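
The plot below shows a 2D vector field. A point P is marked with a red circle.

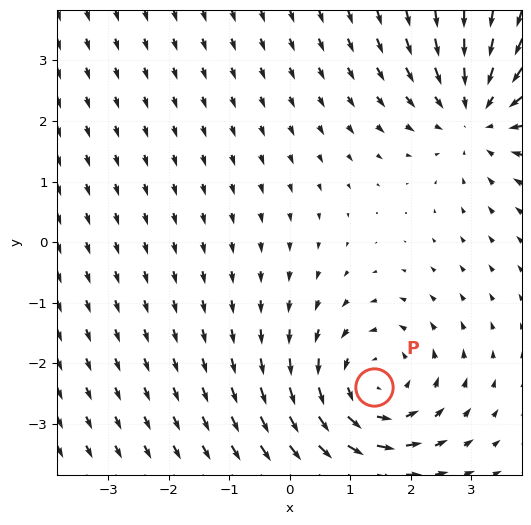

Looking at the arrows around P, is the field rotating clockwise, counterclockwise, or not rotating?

counterclockwise

Near P at (1.4, -2.4) the arrows circulate counterclockwise. The curl (z-component) there is about +3; positive curl means counterclockwise rotation.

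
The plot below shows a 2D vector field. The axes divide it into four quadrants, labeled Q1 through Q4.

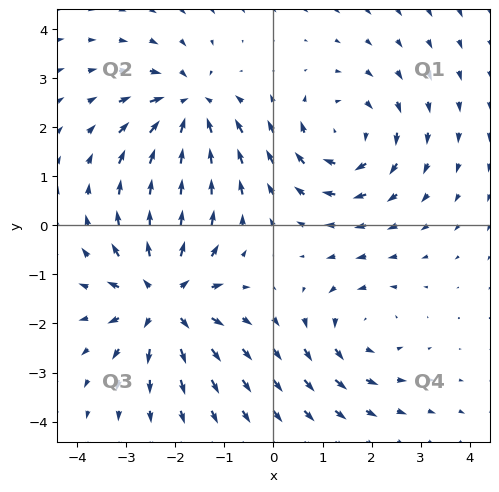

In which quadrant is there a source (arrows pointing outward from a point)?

The source sits at approximately (-2.2, -1.5), which lies in quadrant Q3. The divergence there is about +5, positive as expected for a source.

Q3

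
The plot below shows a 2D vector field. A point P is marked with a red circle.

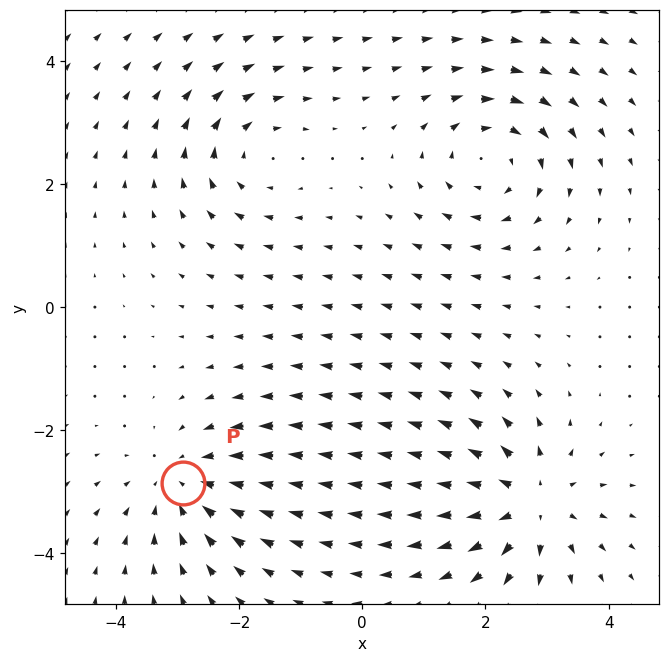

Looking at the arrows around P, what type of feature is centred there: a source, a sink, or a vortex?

At P (-2.9, -2.9) the arrows converge inward. Divergence about -4, curl ≈0 — negative divergence with near-zero curl is a sink.

sink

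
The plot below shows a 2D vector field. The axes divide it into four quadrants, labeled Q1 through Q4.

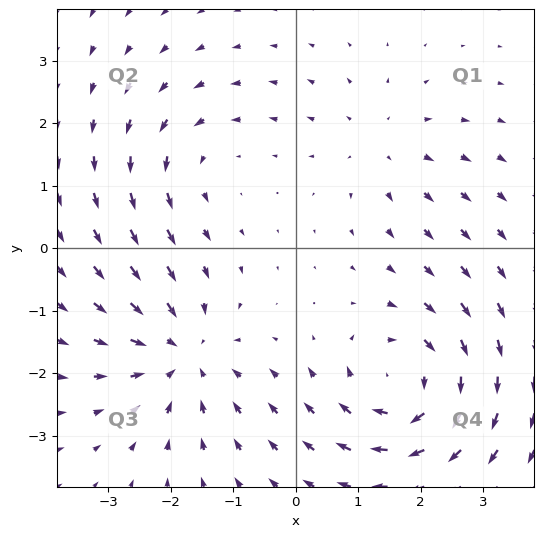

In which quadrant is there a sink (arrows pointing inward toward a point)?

Q3

The sink sits at approximately (-1.8, -1.7), which lies in quadrant Q3. The divergence there is about -4, negative as expected for a sink.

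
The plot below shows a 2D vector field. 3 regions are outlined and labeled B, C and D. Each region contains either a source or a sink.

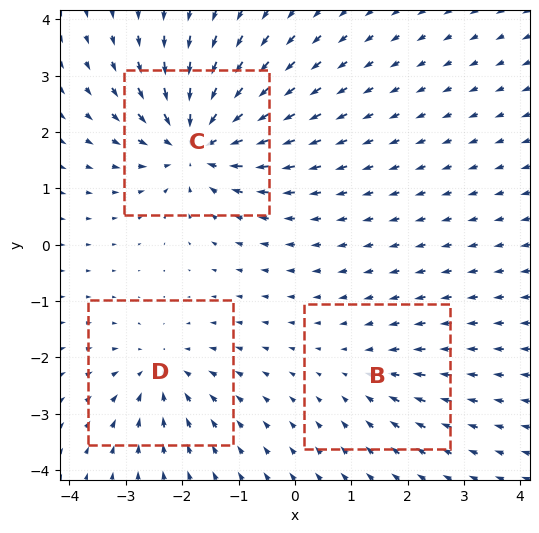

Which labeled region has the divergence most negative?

C

Divergence at each region's feature centre — B: about -2, C: about -6, D: about -3. Region C is most negative.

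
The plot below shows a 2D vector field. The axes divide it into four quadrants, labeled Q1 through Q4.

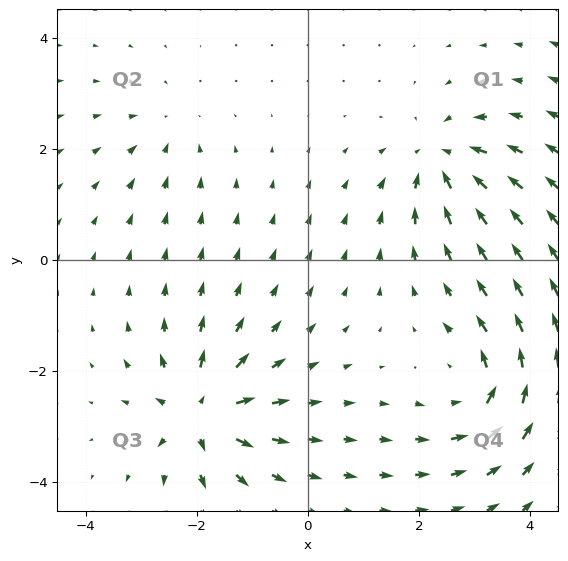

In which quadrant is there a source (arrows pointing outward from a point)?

The source sits at approximately (-1.9, -2.7), which lies in quadrant Q3. The divergence there is about +7, positive as expected for a source.

Q3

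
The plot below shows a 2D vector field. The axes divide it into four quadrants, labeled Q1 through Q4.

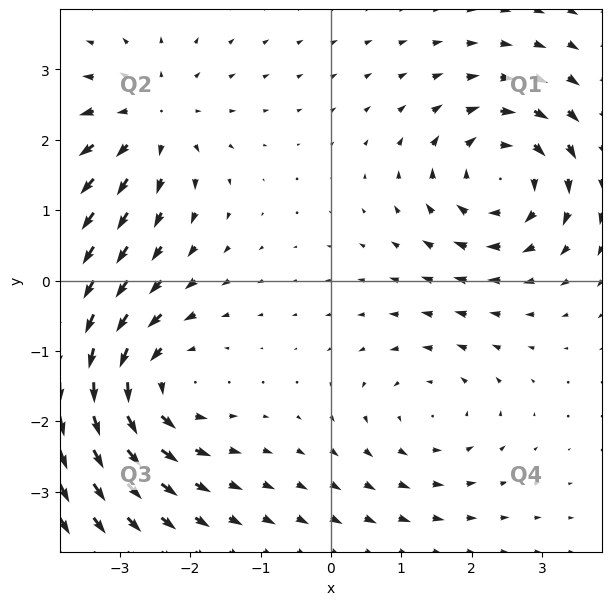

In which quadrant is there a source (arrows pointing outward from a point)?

The source sits at approximately (-2.6, 2.3), which lies in quadrant Q2. The divergence there is about +3, positive as expected for a source.

Q2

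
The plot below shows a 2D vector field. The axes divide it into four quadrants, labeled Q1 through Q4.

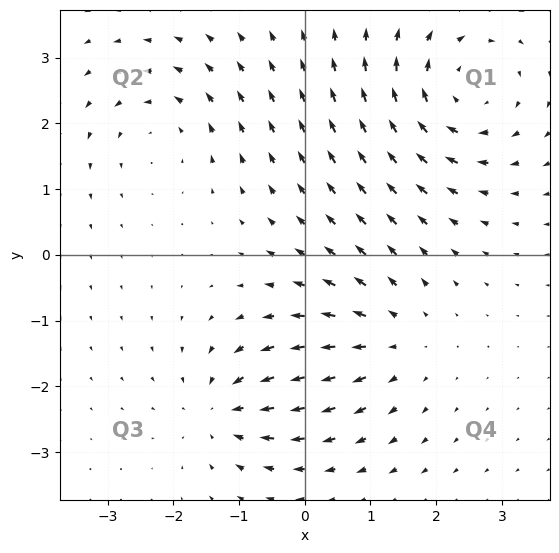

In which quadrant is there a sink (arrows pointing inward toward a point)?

Q3

The sink sits at approximately (-1.2, -2.4), which lies in quadrant Q3. The divergence there is about -4, negative as expected for a sink.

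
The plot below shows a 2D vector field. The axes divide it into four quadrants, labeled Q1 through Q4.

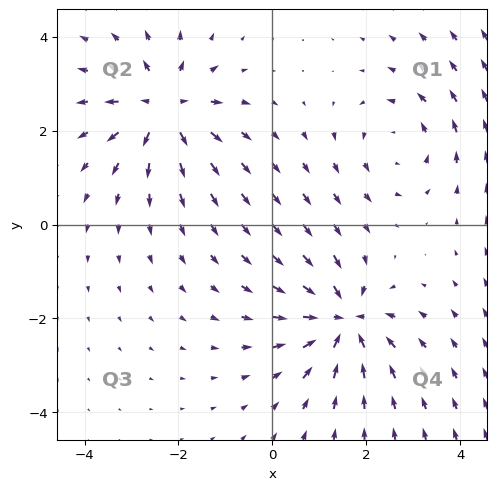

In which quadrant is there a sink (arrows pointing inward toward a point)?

Q4

The sink sits at approximately (1.5, -2.0), which lies in quadrant Q4. The divergence there is about -7, negative as expected for a sink.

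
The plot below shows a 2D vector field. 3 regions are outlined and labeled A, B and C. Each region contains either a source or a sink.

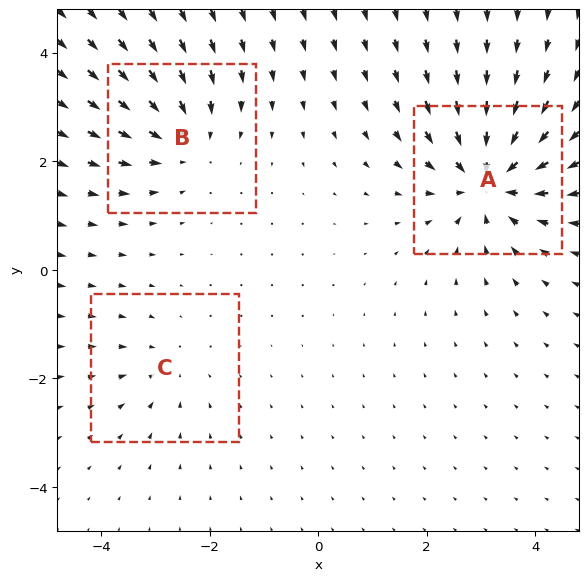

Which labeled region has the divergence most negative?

A

Divergence at each region's feature centre — A: about -5, B: about -3, C: about -2. Region A is most negative.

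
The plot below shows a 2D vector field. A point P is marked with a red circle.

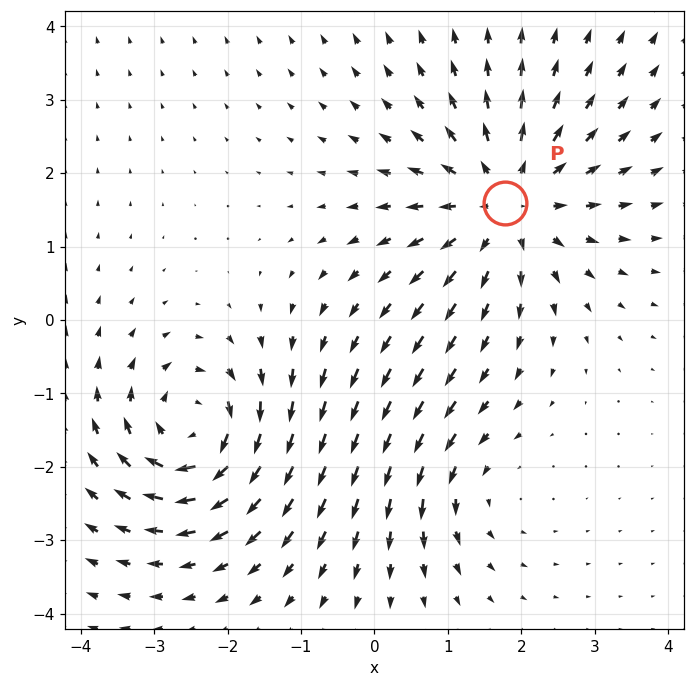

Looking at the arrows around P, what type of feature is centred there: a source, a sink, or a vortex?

source

At P (1.8, 1.6) the arrows spread outward. Divergence about +4, curl ≈0 — positive divergence with near-zero curl is a source.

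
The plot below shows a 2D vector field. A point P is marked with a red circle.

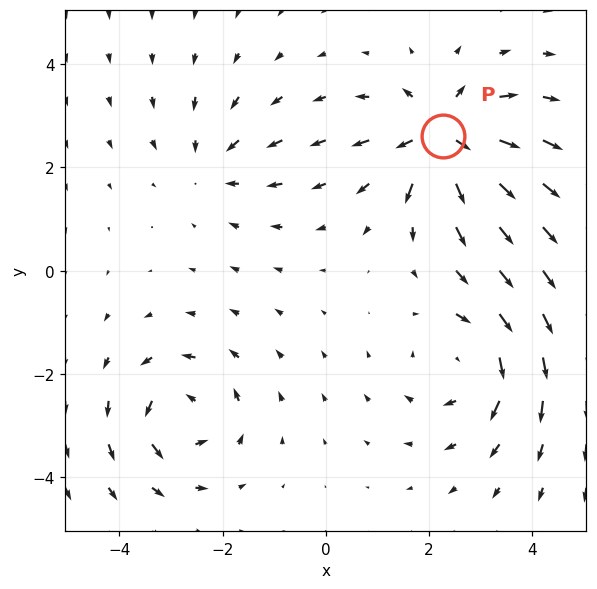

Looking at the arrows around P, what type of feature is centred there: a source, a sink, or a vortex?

source

At P (2.3, 2.6) the arrows spread outward. Divergence about +7, curl ≈0 — positive divergence with near-zero curl is a source.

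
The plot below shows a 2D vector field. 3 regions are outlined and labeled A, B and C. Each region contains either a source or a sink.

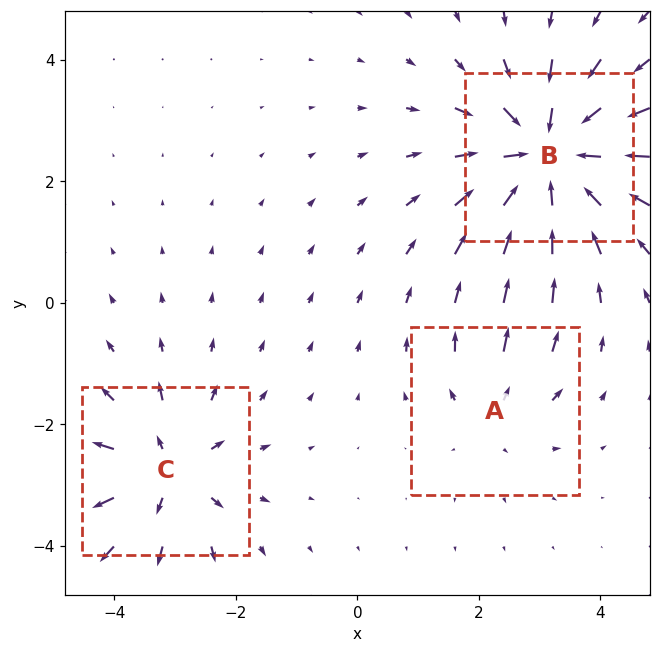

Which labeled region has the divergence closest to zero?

A

Divergence at each region's feature centre — A: about +2, B: about -6, C: about +4. Region A is closest to zero.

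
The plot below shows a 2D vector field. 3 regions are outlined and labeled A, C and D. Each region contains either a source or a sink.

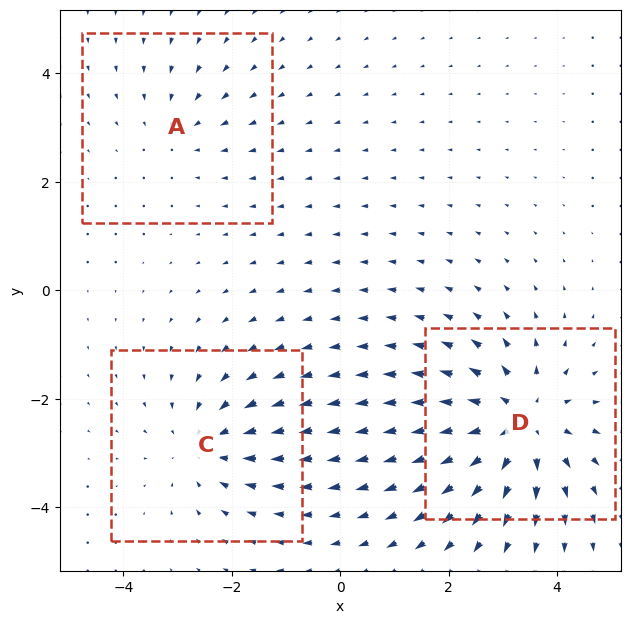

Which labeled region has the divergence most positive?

Divergence at each region's feature centre — A: about -2, C: about -3, D: about +4. Region D is most positive.

D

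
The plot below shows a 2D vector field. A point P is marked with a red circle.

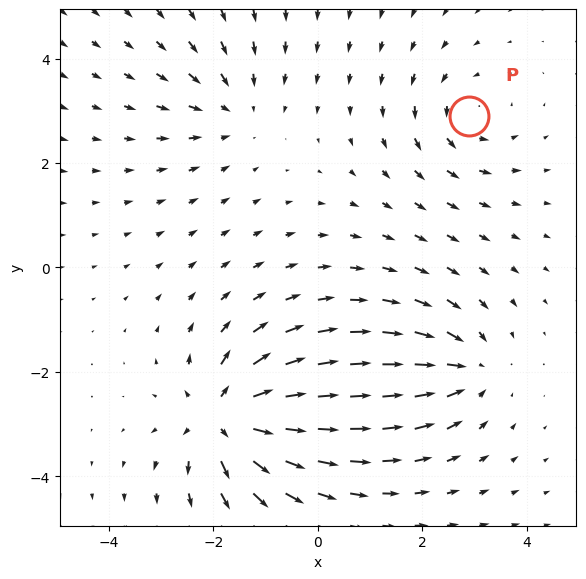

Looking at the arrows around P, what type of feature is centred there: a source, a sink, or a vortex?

vortex

At P (2.9, 2.9) the arrows circulate counterclockwise. Divergence ≈0, curl about +3 — near-zero divergence with nonzero curl is a vortex.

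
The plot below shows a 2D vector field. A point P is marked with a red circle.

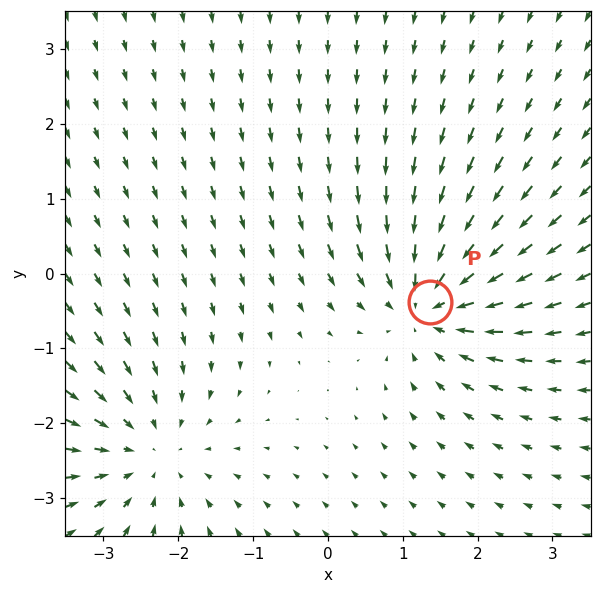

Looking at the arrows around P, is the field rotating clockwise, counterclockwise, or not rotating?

Near P at (1.4, -0.4) the arrows show no circulation. The curl there is ≈0.

not rotating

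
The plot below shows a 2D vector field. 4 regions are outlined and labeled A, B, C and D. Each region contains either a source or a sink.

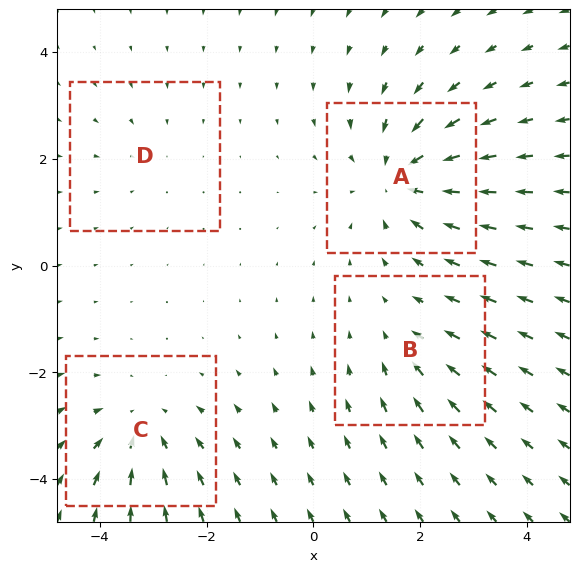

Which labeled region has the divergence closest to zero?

D

Divergence at each region's feature centre — A: about -6, B: about -3, C: about -4, D: about -2. Region D is closest to zero.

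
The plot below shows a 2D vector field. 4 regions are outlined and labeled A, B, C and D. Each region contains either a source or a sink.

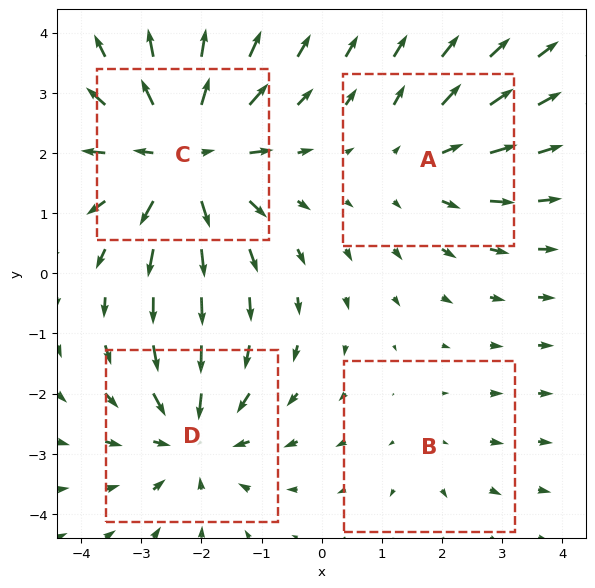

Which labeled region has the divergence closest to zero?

B

Divergence at each region's feature centre — A: about +3, B: about +2, C: about +6, D: about -4. Region B is closest to zero.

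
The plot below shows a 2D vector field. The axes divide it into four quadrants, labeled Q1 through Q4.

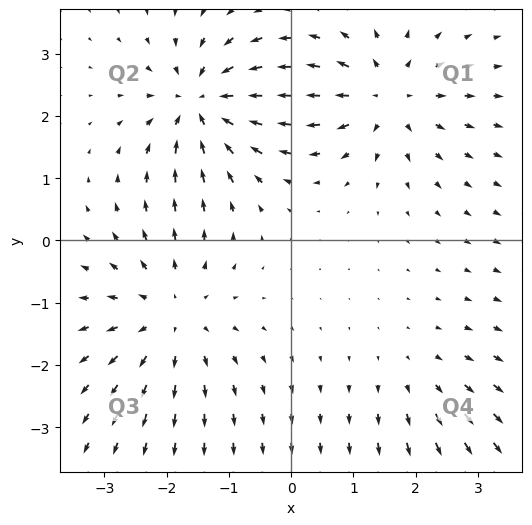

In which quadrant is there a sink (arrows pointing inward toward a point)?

The sink sits at approximately (-1.4, 2.2), which lies in quadrant Q2. The divergence there is about -7, negative as expected for a sink.

Q2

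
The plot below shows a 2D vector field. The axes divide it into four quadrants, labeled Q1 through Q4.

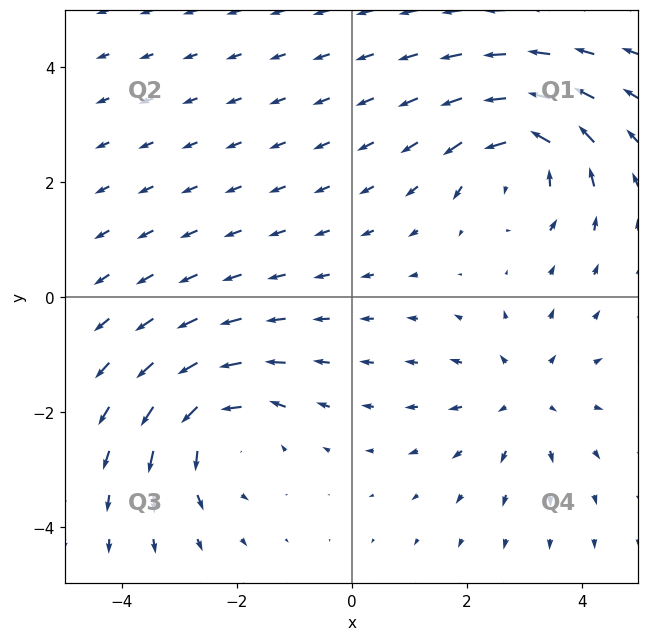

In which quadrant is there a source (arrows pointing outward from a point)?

Q4

The source sits at approximately (3.0, -1.7), which lies in quadrant Q4. The divergence there is about +3, positive as expected for a source.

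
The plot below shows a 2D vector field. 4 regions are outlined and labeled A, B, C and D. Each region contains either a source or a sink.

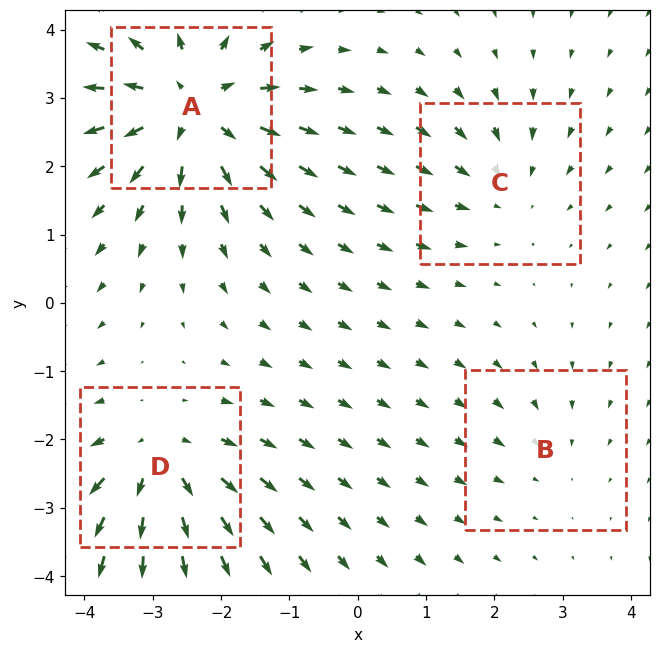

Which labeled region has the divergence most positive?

Divergence at each region's feature centre — A: about +7, B: about -2, C: about -3, D: about +5. Region A is most positive.

A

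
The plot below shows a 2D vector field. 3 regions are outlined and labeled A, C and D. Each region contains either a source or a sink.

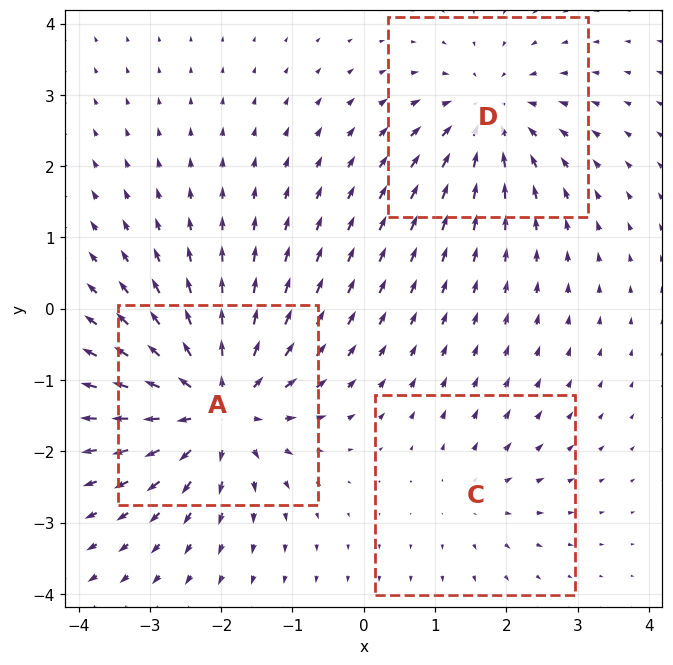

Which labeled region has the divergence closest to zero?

Divergence at each region's feature centre — A: about +5, C: about +2, D: about -4. Region C is closest to zero.

C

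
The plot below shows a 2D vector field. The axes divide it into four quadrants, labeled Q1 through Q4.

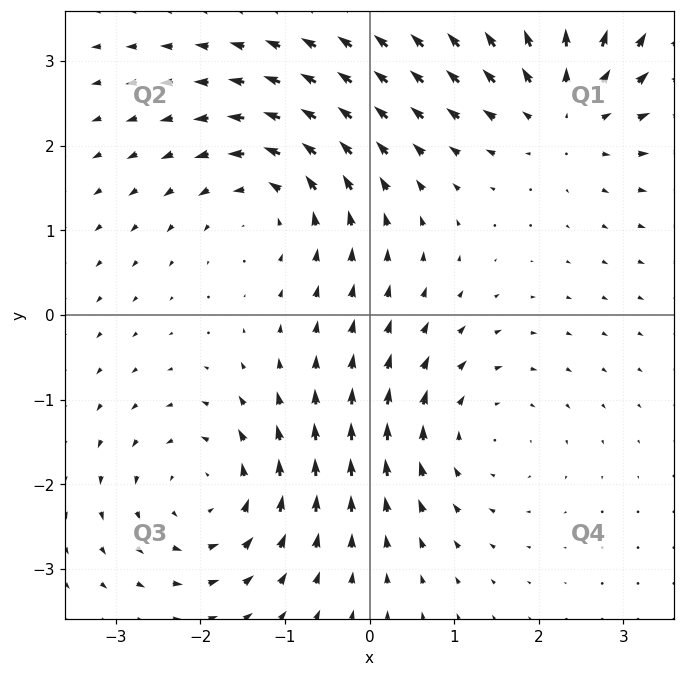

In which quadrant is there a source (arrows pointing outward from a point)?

Q1

The source sits at approximately (2.3, 2.4), which lies in quadrant Q1. The divergence there is about +5, positive as expected for a source.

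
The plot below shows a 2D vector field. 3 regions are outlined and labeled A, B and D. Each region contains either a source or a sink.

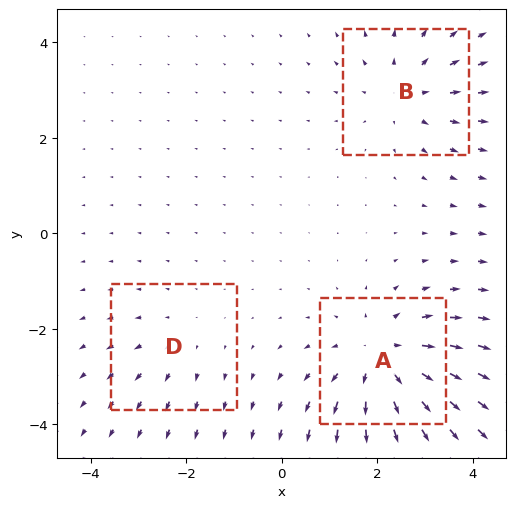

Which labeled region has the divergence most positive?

Divergence at each region's feature centre — A: about +4, B: about +3, D: about +2. Region A is most positive.

A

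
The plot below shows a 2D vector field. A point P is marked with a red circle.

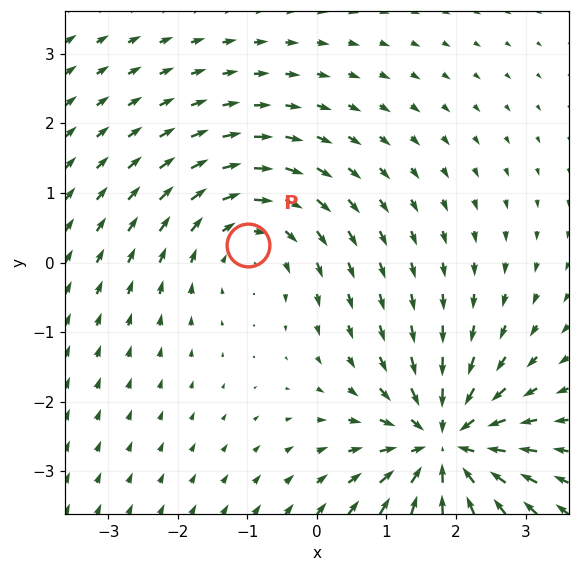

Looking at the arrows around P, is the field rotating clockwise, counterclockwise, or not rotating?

clockwise

Near P at (-1.0, 0.3) the arrows circulate clockwise. The curl (z-component) there is about -3; negative curl means clockwise rotation.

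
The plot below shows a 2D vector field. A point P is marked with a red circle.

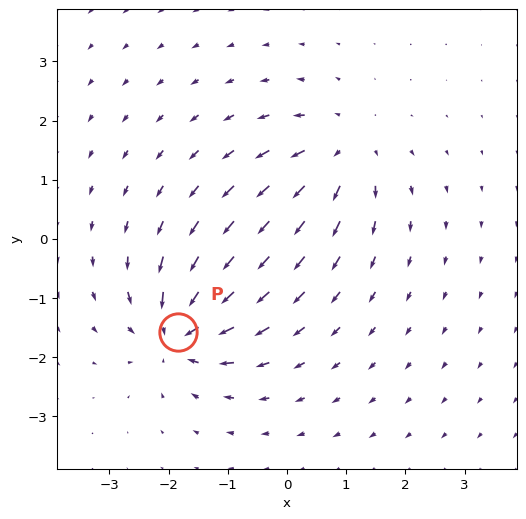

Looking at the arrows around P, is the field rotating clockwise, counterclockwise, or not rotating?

Near P at (-1.8, -1.6) the arrows show no circulation. The curl there is ≈0.

not rotating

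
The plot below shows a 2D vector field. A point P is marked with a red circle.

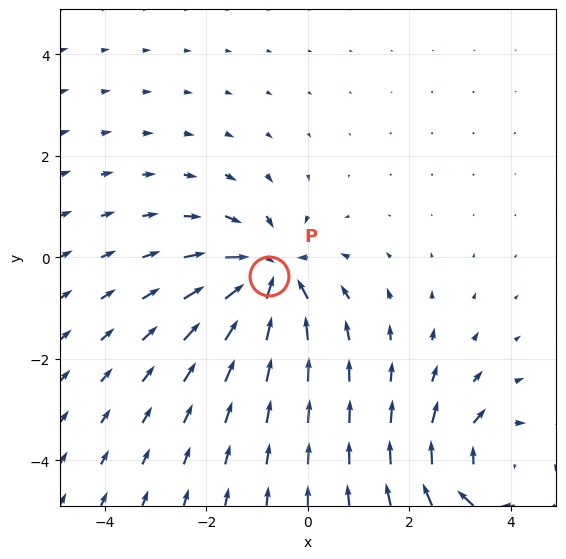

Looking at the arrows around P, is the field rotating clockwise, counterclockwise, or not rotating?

Near P at (-0.8, -0.4) the arrows show no circulation. The curl there is ≈0.

not rotating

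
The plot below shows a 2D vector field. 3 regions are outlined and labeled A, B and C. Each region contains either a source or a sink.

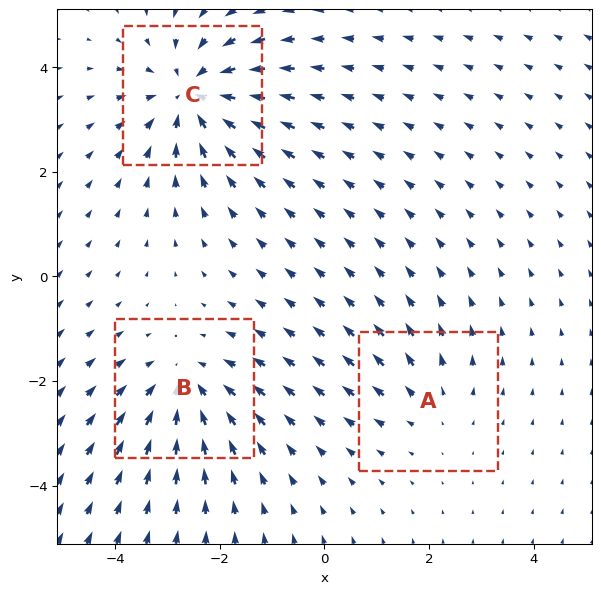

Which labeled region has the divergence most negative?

Divergence at each region's feature centre — A: about +2, B: about -3, C: about -4. Region C is most negative.

C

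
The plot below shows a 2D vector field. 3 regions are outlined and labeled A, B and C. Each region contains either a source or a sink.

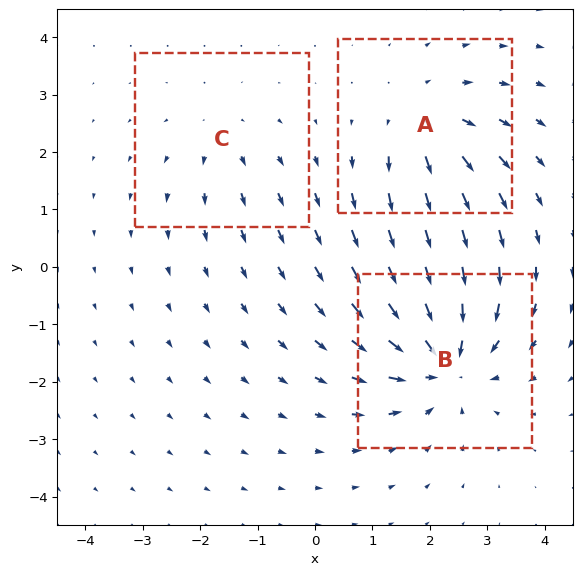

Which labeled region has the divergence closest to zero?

C

Divergence at each region's feature centre — A: about +3, B: about -5, C: about +2. Region C is closest to zero.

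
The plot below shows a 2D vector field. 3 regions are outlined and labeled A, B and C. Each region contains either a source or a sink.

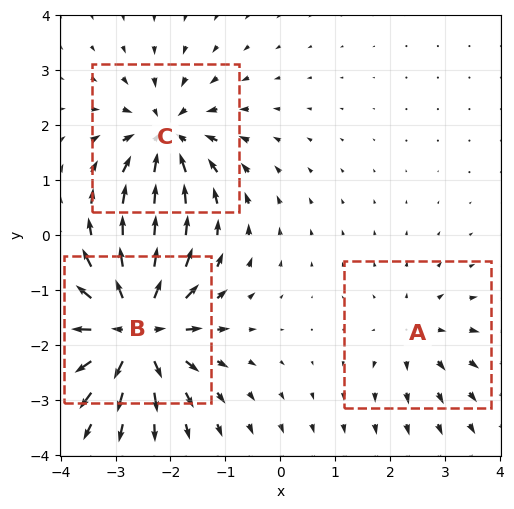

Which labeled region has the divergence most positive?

Divergence at each region's feature centre — A: about +2, B: about +6, C: about -4. Region B is most positive.

B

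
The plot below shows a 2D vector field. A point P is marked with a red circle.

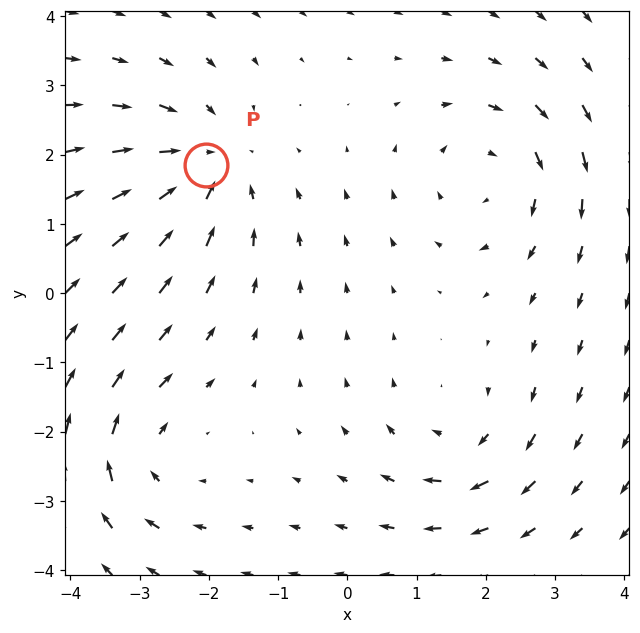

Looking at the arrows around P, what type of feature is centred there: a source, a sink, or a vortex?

sink

At P (-2.0, 1.9) the arrows converge inward. Divergence about -4, curl ≈0 — negative divergence with near-zero curl is a sink.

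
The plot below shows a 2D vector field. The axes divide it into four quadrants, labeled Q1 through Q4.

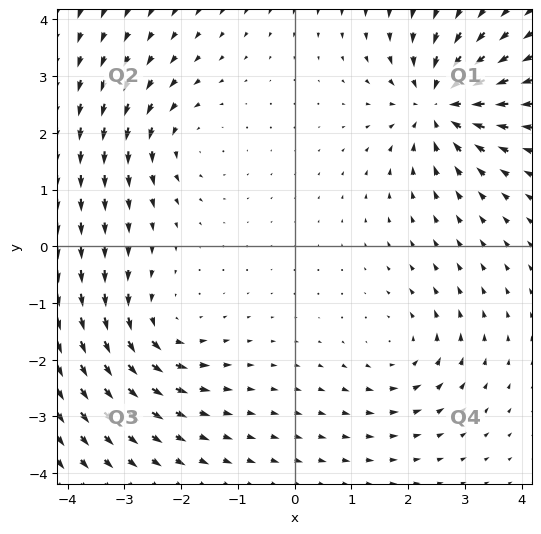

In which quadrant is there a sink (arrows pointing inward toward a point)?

The sink sits at approximately (2.5, 2.5), which lies in quadrant Q1. The divergence there is about -6, negative as expected for a sink.

Q1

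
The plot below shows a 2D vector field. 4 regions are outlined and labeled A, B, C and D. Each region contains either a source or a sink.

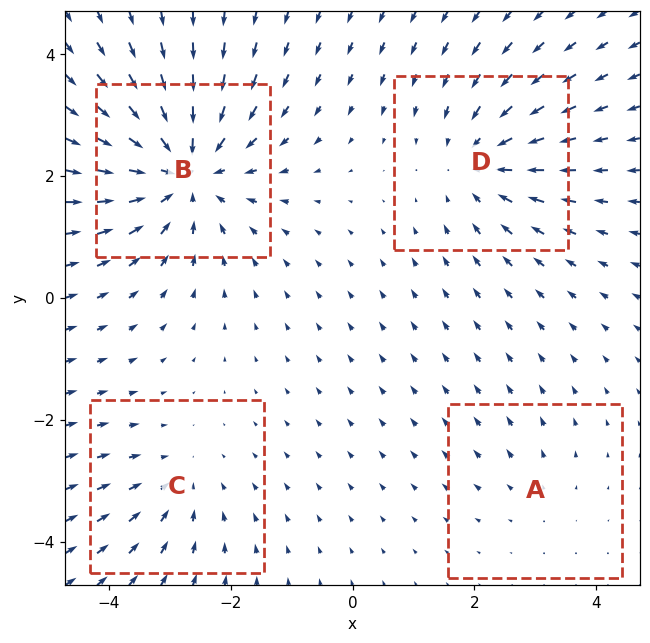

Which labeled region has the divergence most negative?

Divergence at each region's feature centre — A: about +2, B: about -6, C: about -3, D: about -4. Region B is most negative.

B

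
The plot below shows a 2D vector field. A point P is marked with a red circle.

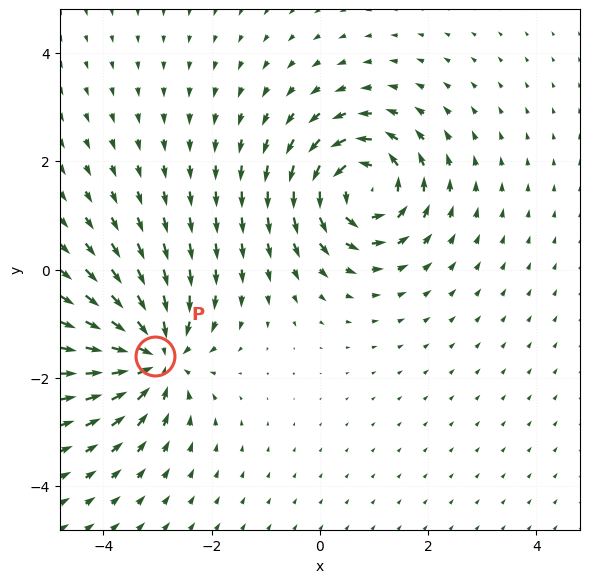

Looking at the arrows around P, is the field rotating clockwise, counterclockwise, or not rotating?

not rotating

Near P at (-3.0, -1.6) the arrows show no circulation. The curl there is ≈0.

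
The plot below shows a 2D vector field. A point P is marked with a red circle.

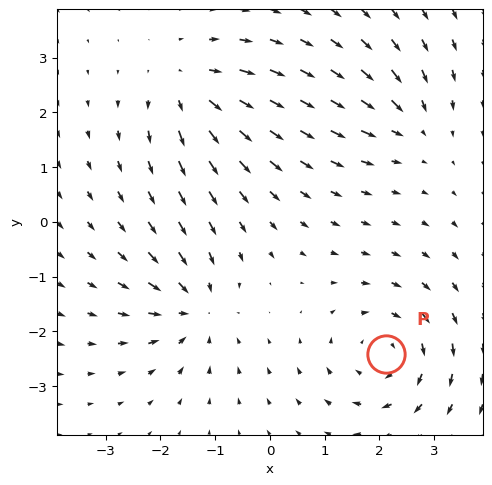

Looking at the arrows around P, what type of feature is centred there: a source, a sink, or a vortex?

vortex

At P (2.1, -2.4) the arrows circulate clockwise. Divergence ≈0, curl about -5 — near-zero divergence with nonzero curl is a vortex.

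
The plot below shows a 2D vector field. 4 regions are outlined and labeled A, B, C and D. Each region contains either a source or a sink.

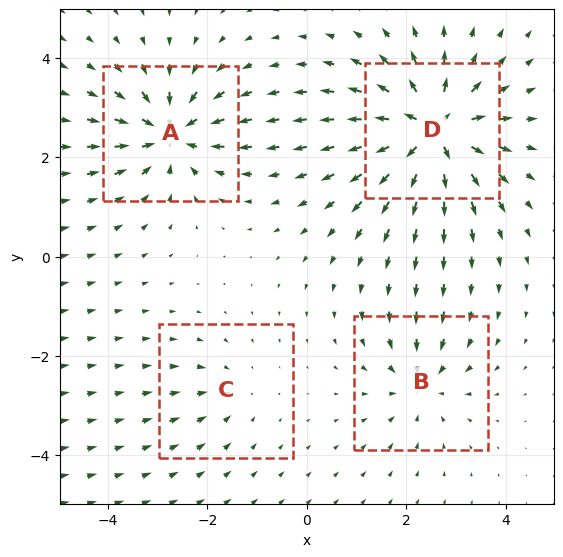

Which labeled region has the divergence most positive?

D

Divergence at each region's feature centre — A: about -6, B: about -4, C: about -2, D: about +8. Region D is most positive.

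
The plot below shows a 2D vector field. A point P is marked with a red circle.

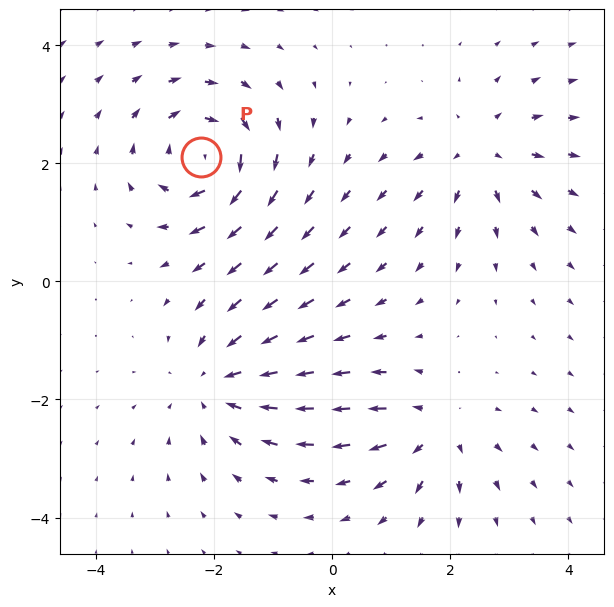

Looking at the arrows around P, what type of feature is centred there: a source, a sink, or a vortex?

At P (-2.2, 2.1) the arrows circulate clockwise. Divergence ≈0, curl about -6 — near-zero divergence with nonzero curl is a vortex.

vortex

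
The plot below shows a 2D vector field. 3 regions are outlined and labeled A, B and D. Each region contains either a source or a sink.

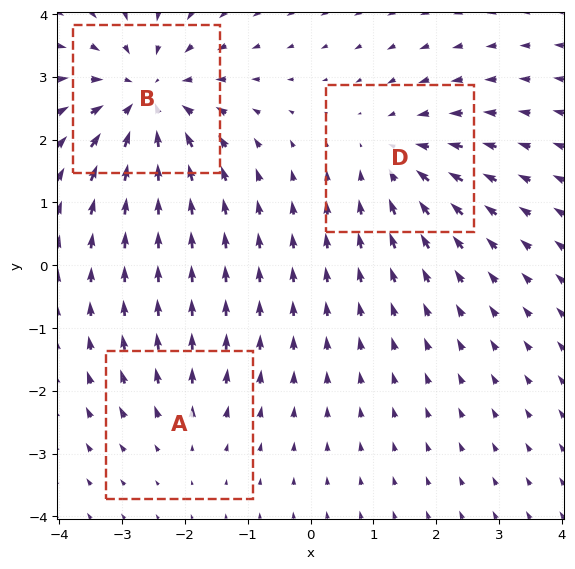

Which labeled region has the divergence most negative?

Divergence at each region's feature centre — A: about +2, B: about -4, D: about -3. Region B is most negative.

B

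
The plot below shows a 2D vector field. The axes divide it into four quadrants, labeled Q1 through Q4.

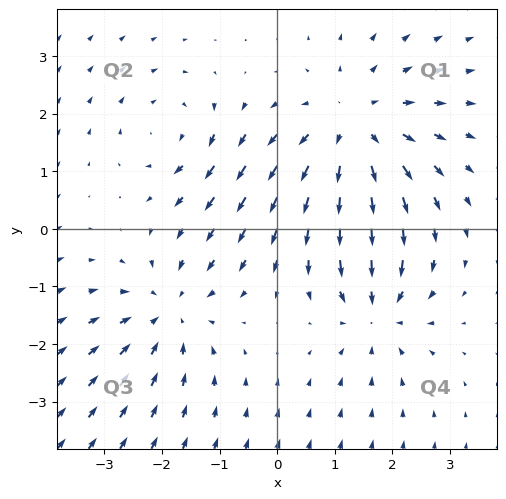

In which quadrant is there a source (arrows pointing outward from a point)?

Q1

The source sits at approximately (1.3, 1.7), which lies in quadrant Q1. The divergence there is about +4, positive as expected for a source.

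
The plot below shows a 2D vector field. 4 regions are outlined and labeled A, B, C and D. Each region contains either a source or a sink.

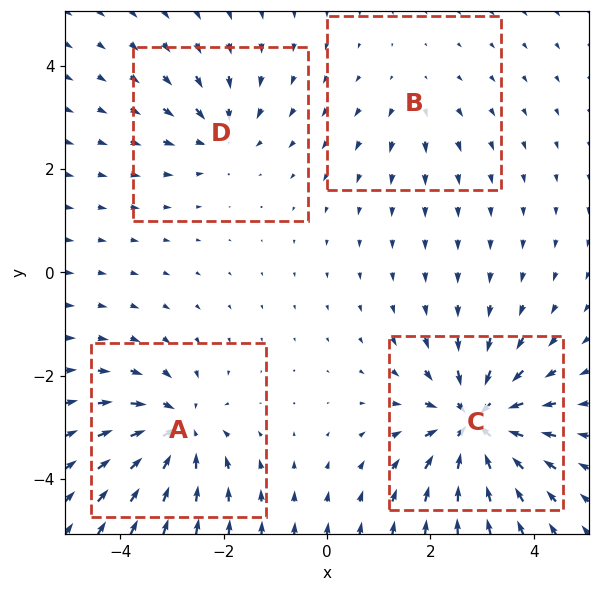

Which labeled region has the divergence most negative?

Divergence at each region's feature centre — A: about -6, B: about +2, C: about -8, D: about -4. Region C is most negative.

C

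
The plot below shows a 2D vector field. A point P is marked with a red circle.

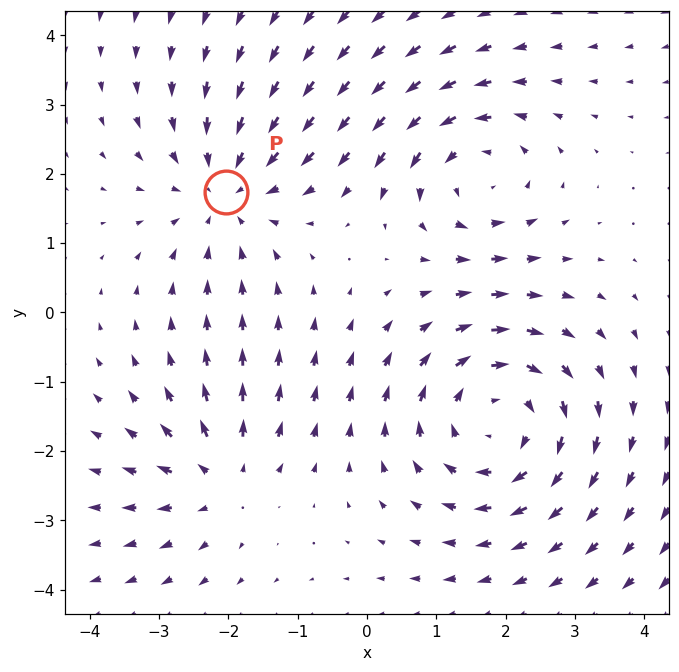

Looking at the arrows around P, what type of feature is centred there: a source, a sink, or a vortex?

sink

At P (-2.0, 1.7) the arrows converge inward. Divergence about -3, curl ≈0 — negative divergence with near-zero curl is a sink.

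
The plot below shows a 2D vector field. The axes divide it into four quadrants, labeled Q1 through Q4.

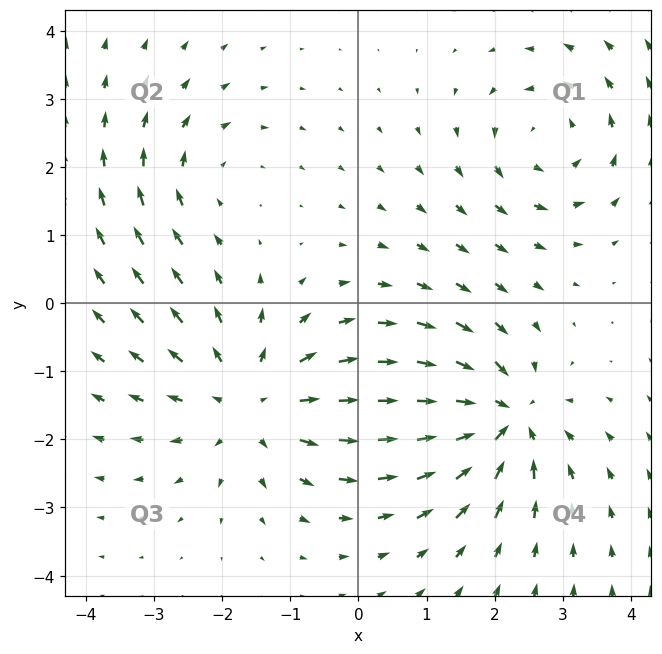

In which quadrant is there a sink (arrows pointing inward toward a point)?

Q4

The sink sits at approximately (2.1, -1.7), which lies in quadrant Q4. The divergence there is about -5, negative as expected for a sink.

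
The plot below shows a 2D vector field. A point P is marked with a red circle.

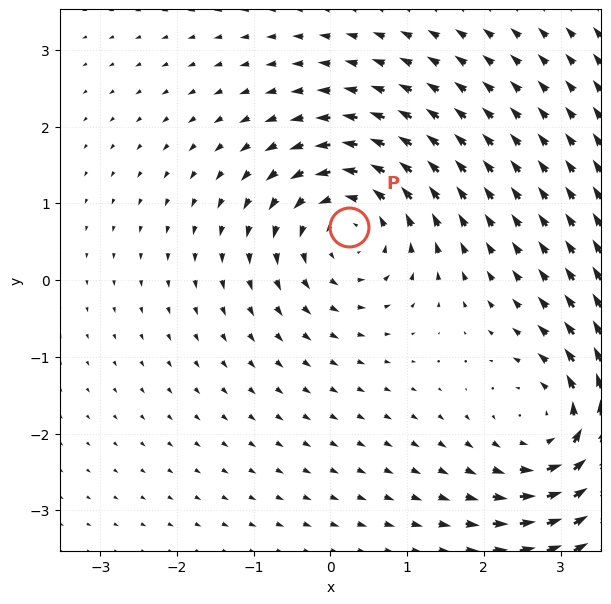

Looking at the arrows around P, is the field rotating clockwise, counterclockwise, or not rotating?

Near P at (0.2, 0.7) the arrows circulate counterclockwise. The curl (z-component) there is about +5; positive curl means counterclockwise rotation.

counterclockwise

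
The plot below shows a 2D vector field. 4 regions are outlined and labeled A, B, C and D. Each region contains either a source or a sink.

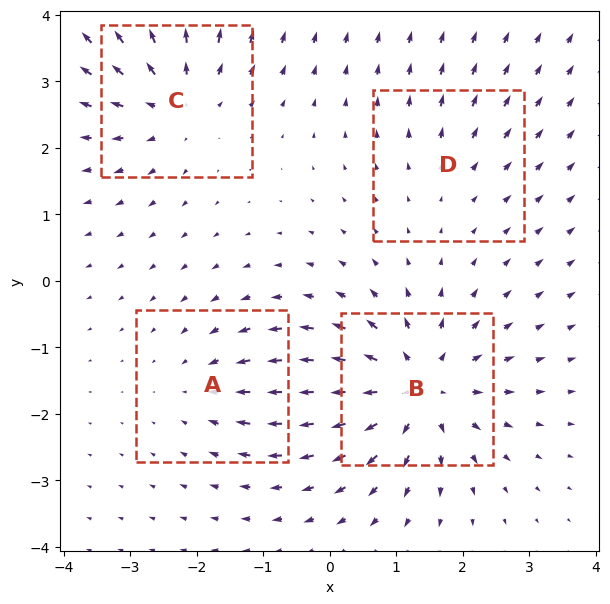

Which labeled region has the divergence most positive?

B

Divergence at each region's feature centre — A: about -3, B: about +7, C: about +5, D: about +2. Region B is most positive.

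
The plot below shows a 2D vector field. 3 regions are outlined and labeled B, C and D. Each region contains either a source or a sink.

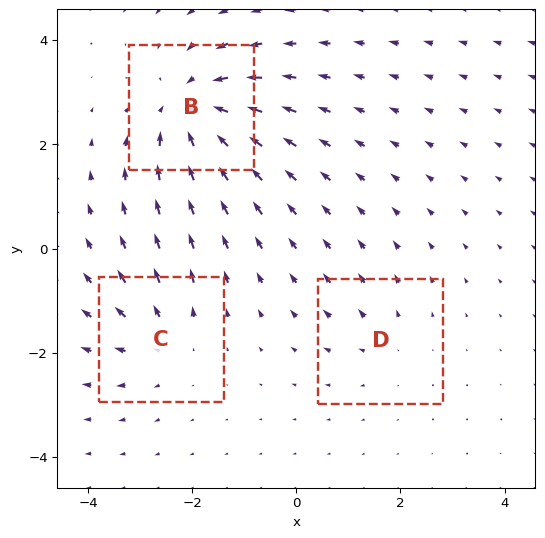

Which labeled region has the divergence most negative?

Divergence at each region's feature centre — B: about -5, C: about +3, D: about +2. Region B is most negative.

B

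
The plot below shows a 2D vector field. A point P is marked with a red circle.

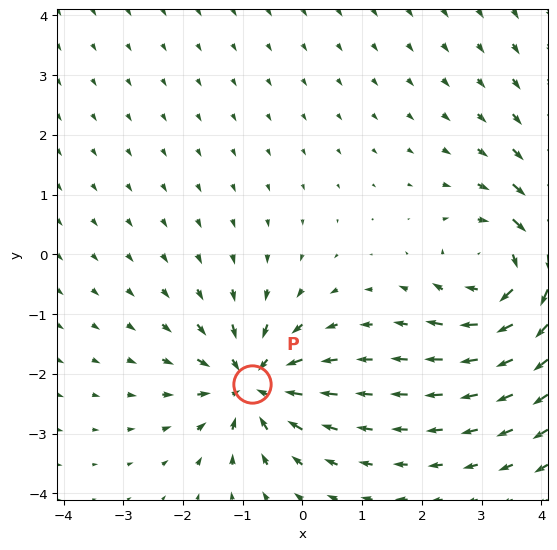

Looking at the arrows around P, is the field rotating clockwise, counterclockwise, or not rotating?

Near P at (-0.8, -2.2) the arrows show no circulation. The curl there is ≈0.

not rotating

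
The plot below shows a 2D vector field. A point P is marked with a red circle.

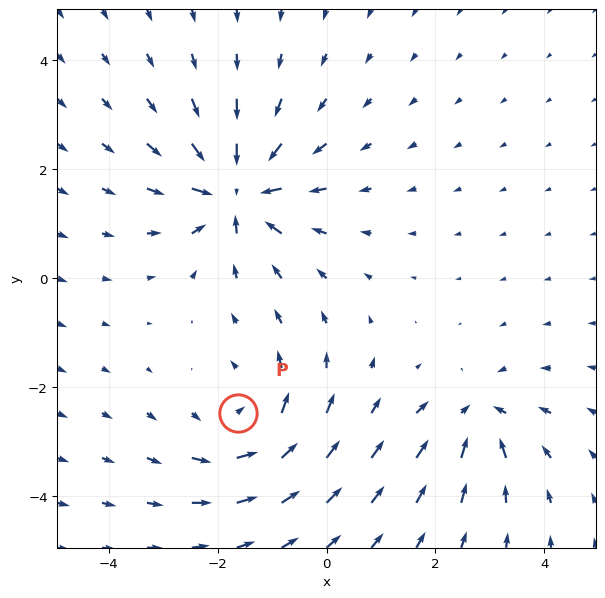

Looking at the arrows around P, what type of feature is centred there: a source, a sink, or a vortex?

At P (-1.6, -2.5) the arrows circulate counterclockwise. Divergence ≈0, curl about +4 — near-zero divergence with nonzero curl is a vortex.

vortex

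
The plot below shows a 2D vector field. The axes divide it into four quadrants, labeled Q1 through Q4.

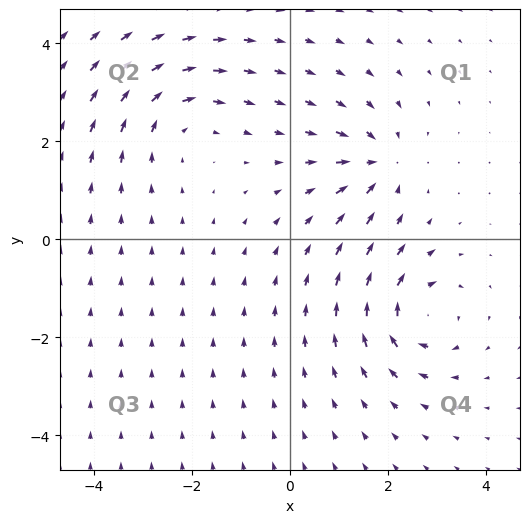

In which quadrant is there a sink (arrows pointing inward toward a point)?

The sink sits at approximately (1.8, 1.5), which lies in quadrant Q1. The divergence there is about -4, negative as expected for a sink.

Q1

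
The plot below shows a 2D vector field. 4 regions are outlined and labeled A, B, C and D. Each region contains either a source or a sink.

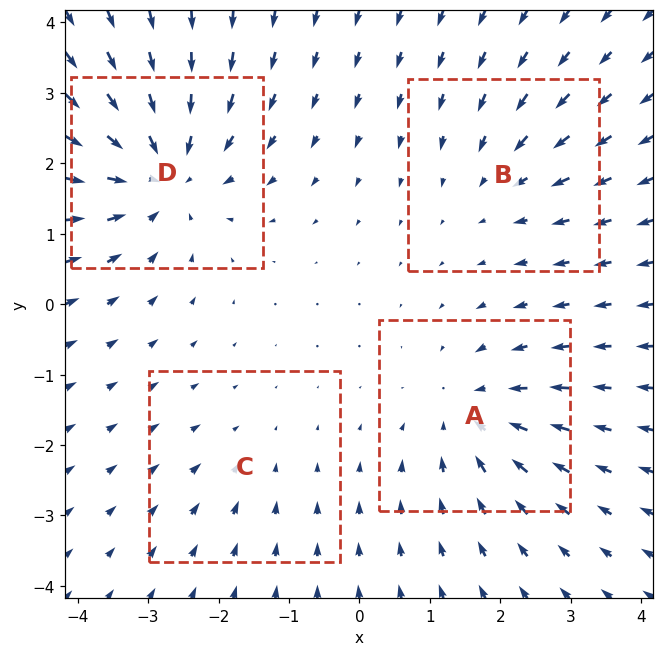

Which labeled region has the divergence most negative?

Divergence at each region's feature centre — A: about -4, B: about -3, C: about -2, D: about -6. Region D is most negative.

D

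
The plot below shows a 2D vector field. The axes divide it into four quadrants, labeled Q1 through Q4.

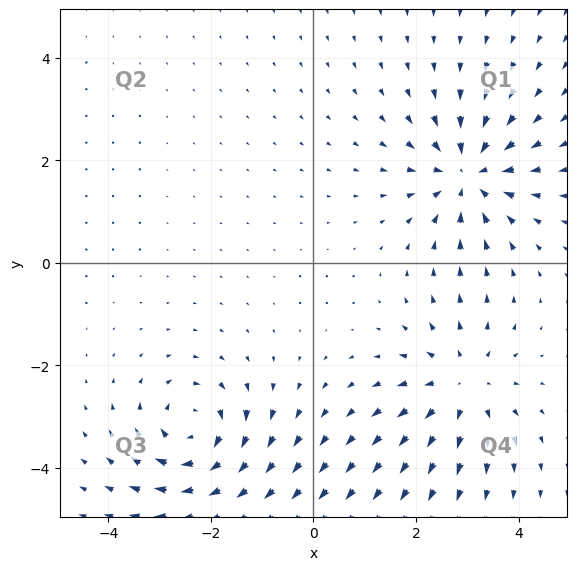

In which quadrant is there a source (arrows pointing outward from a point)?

Q4

The source sits at approximately (2.9, -2.4), which lies in quadrant Q4. The divergence there is about +3, positive as expected for a source.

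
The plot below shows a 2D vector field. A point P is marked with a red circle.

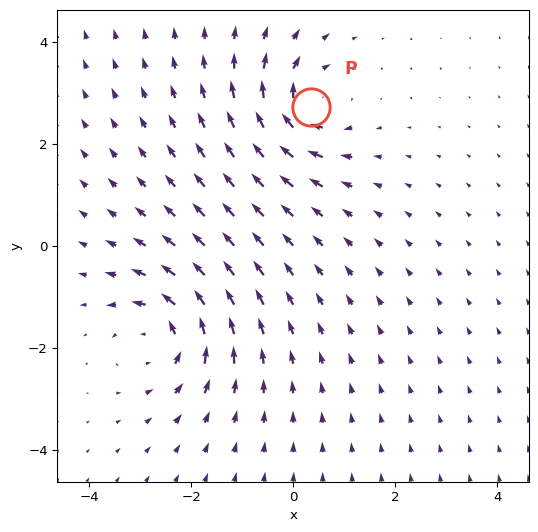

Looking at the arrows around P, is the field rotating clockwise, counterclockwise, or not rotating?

clockwise

Near P at (0.4, 2.7) the arrows circulate clockwise. The curl (z-component) there is about -6; negative curl means clockwise rotation.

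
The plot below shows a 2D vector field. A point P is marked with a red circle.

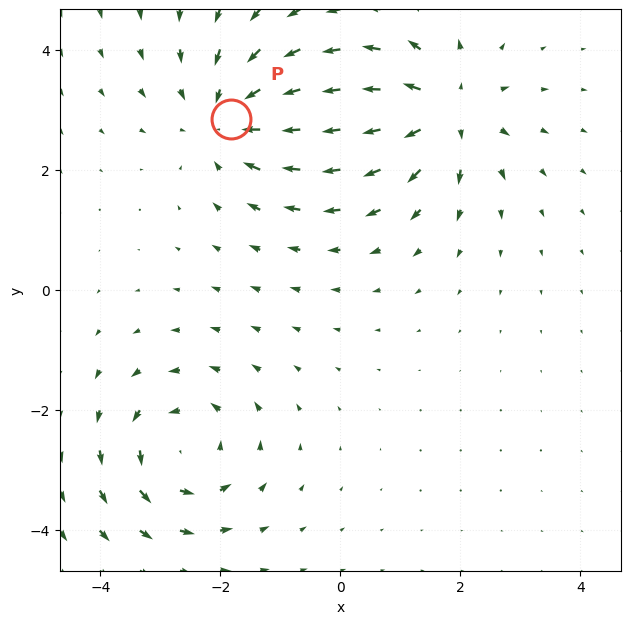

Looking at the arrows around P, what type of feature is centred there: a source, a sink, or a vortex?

At P (-1.8, 2.9) the arrows converge inward. Divergence about -4, curl ≈0 — negative divergence with near-zero curl is a sink.

sink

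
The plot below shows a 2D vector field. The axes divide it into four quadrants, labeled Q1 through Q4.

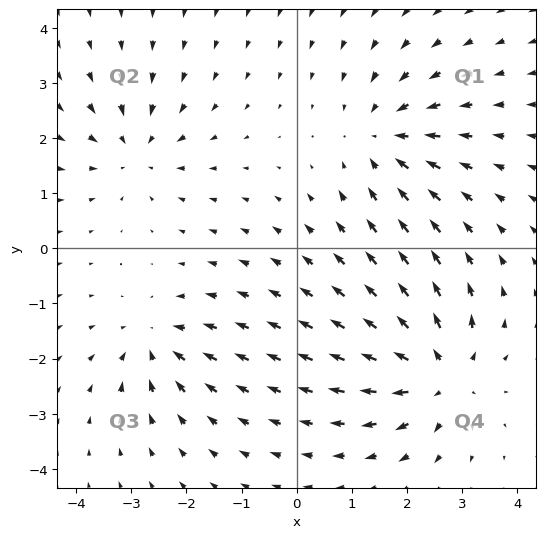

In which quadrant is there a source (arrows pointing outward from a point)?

Q4

The source sits at approximately (2.6, -2.3), which lies in quadrant Q4. The divergence there is about +6, positive as expected for a source.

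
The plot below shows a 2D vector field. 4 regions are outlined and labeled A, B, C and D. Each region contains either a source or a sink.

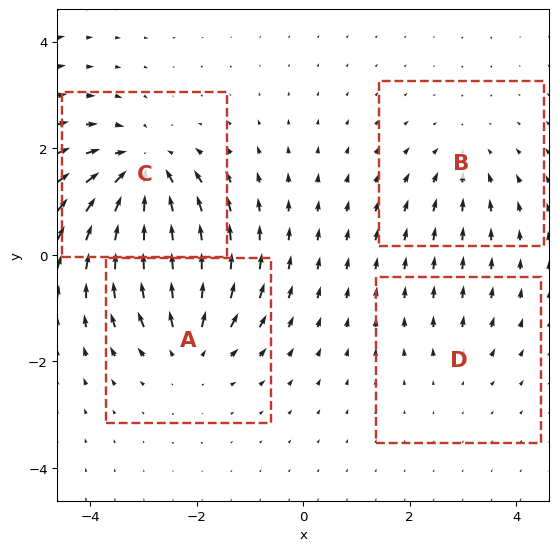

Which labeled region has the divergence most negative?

Divergence at each region's feature centre — A: about +5, B: about -3, C: about -7, D: about +2. Region C is most negative.

C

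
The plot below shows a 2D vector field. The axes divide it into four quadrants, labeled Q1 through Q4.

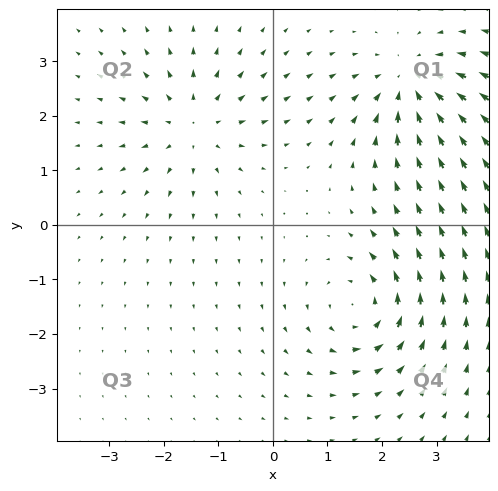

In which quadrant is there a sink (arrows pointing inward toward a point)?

The sink sits at approximately (2.5, 2.6), which lies in quadrant Q1. The divergence there is about -5, negative as expected for a sink.

Q1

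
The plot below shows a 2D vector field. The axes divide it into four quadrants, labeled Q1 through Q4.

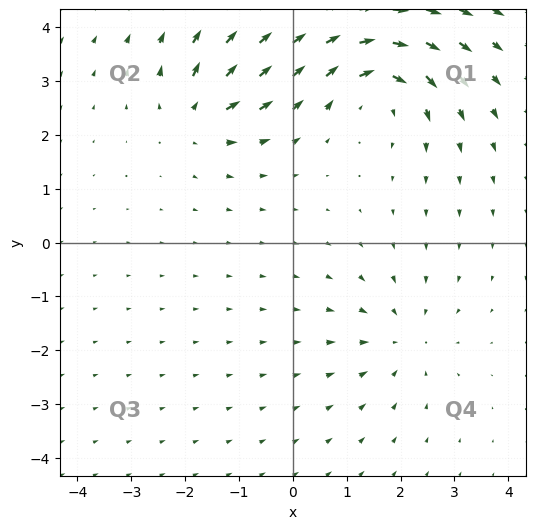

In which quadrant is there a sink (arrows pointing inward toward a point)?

Q4

The sink sits at approximately (2.0, -1.8), which lies in quadrant Q4. The divergence there is about -3, negative as expected for a sink.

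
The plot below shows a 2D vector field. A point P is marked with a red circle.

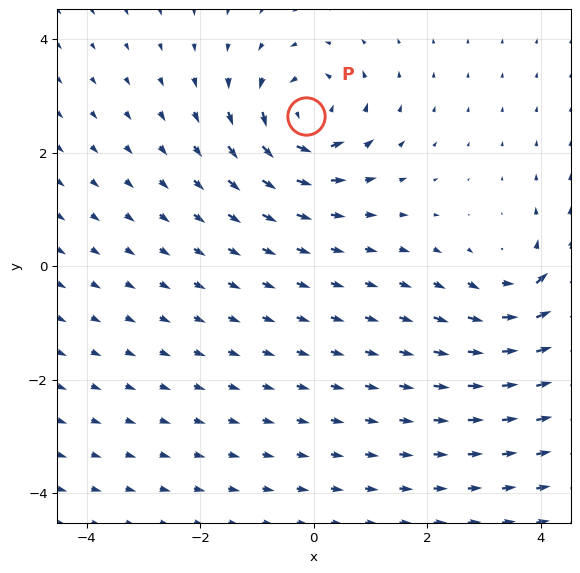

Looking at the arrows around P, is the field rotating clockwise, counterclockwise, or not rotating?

Near P at (-0.1, 2.6) the arrows circulate counterclockwise. The curl (z-component) there is about +4; positive curl means counterclockwise rotation.

counterclockwise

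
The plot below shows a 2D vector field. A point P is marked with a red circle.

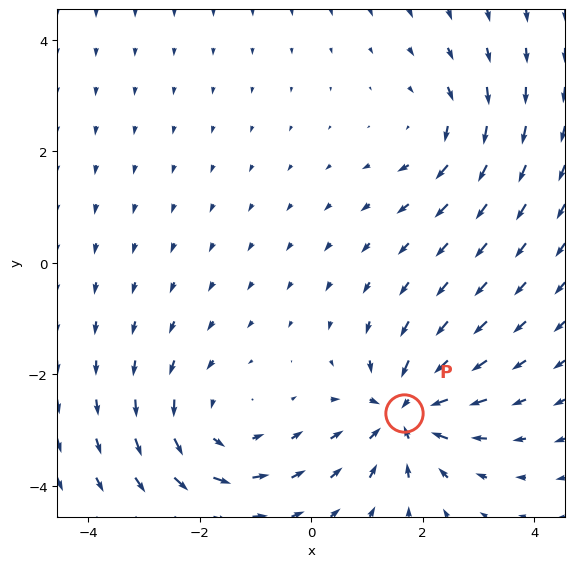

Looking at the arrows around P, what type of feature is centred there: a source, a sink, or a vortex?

At P (1.7, -2.7) the arrows converge inward. Divergence about -5, curl ≈0 — negative divergence with near-zero curl is a sink.

sink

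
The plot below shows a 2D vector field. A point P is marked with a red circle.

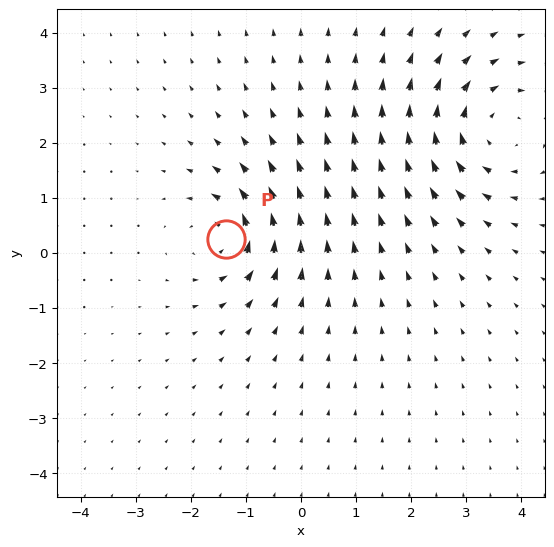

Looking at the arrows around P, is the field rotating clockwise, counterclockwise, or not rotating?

Near P at (-1.4, 0.2) the arrows circulate counterclockwise. The curl (z-component) there is about +4; positive curl means counterclockwise rotation.

counterclockwise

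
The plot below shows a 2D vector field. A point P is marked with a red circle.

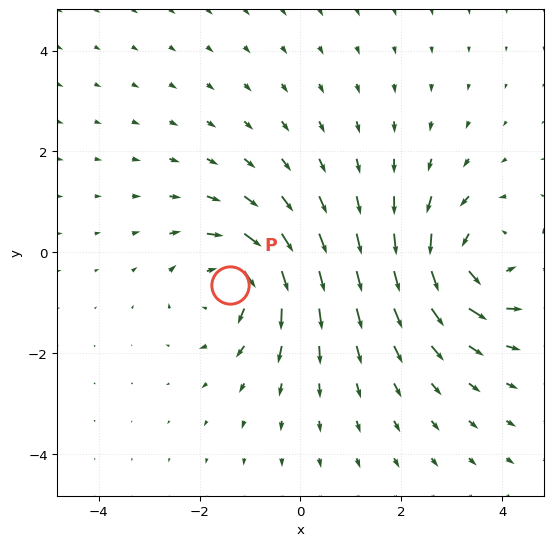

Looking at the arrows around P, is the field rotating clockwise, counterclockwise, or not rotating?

Near P at (-1.4, -0.6) the arrows circulate clockwise. The curl (z-component) there is about -5; negative curl means clockwise rotation.

clockwise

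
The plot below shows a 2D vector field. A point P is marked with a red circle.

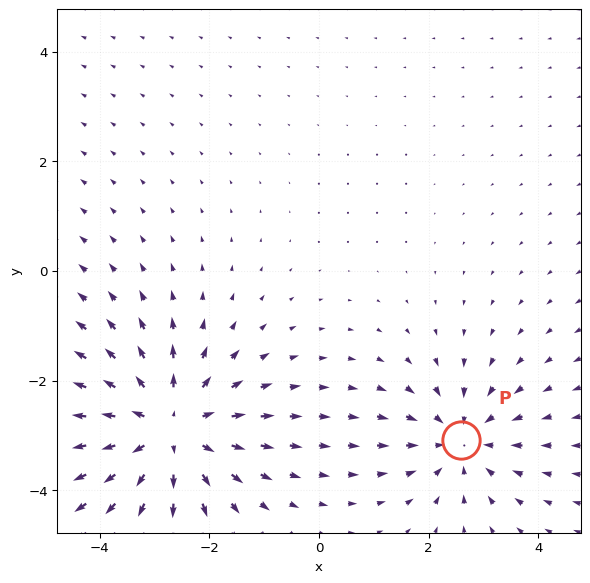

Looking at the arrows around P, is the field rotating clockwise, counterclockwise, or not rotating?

not rotating

Near P at (2.6, -3.1) the arrows show no circulation. The curl there is ≈0.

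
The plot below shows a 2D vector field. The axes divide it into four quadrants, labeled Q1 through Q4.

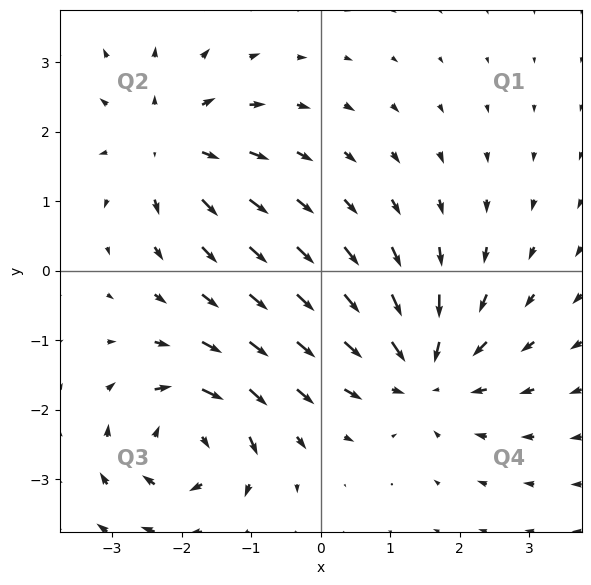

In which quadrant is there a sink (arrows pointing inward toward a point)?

The sink sits at approximately (1.5, -1.4), which lies in quadrant Q4. The divergence there is about -3, negative as expected for a sink.

Q4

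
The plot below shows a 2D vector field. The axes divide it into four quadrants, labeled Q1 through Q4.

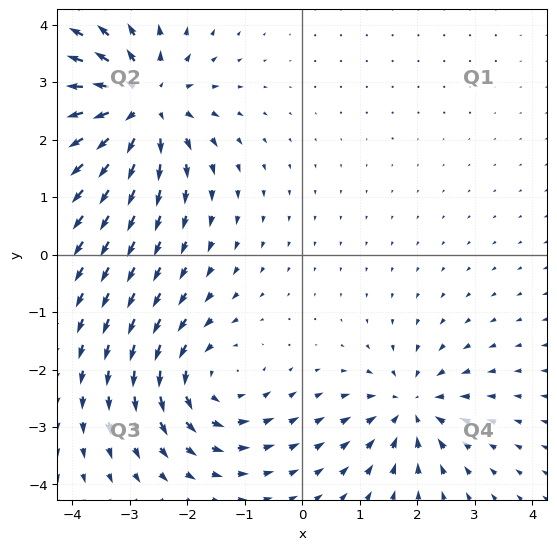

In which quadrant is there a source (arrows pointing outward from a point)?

Q2

The source sits at approximately (-2.8, 2.6), which lies in quadrant Q2. The divergence there is about +6, positive as expected for a source.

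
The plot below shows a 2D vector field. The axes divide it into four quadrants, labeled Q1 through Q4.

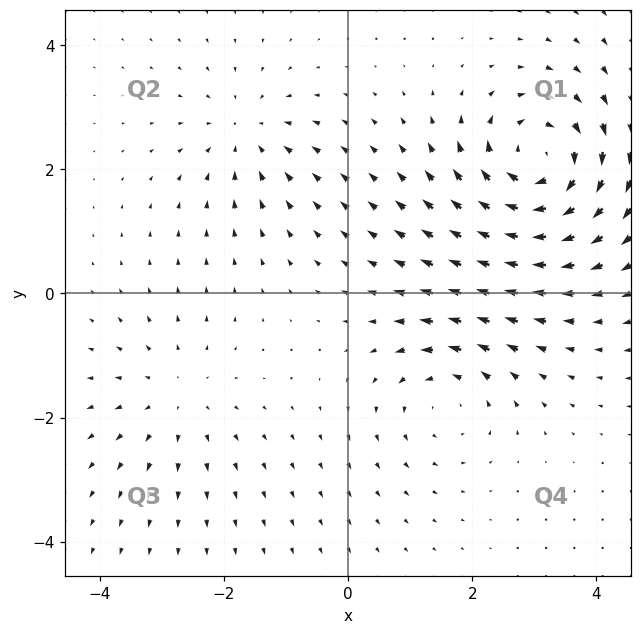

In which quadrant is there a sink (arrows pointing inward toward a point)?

The sink sits at approximately (-1.6, 2.6), which lies in quadrant Q2. The divergence there is about -3, negative as expected for a sink.

Q2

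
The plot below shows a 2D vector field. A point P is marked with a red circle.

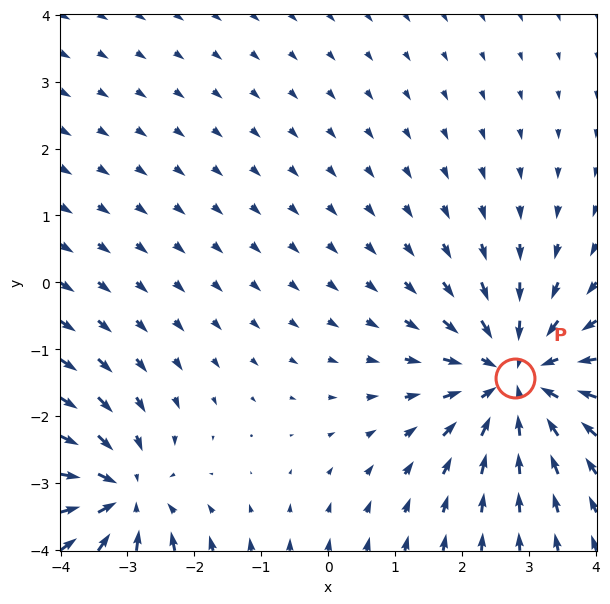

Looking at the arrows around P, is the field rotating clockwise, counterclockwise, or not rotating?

Near P at (2.8, -1.4) the arrows show no circulation. The curl there is ≈0.

not rotating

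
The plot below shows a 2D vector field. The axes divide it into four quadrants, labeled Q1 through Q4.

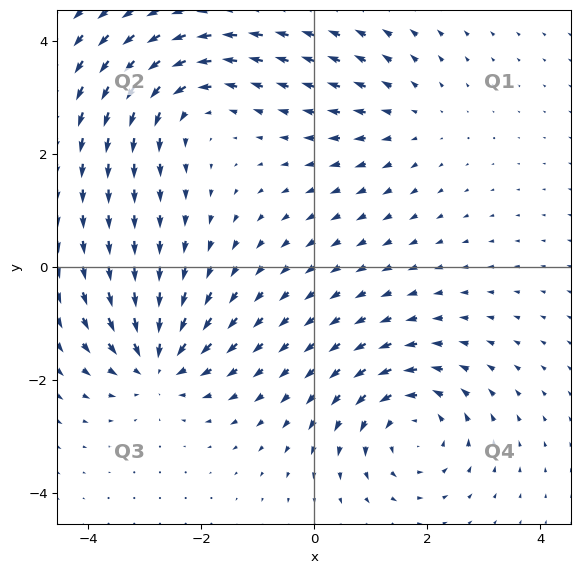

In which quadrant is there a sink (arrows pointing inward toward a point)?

Q3

The sink sits at approximately (-2.8, -1.7), which lies in quadrant Q3. The divergence there is about -5, negative as expected for a sink.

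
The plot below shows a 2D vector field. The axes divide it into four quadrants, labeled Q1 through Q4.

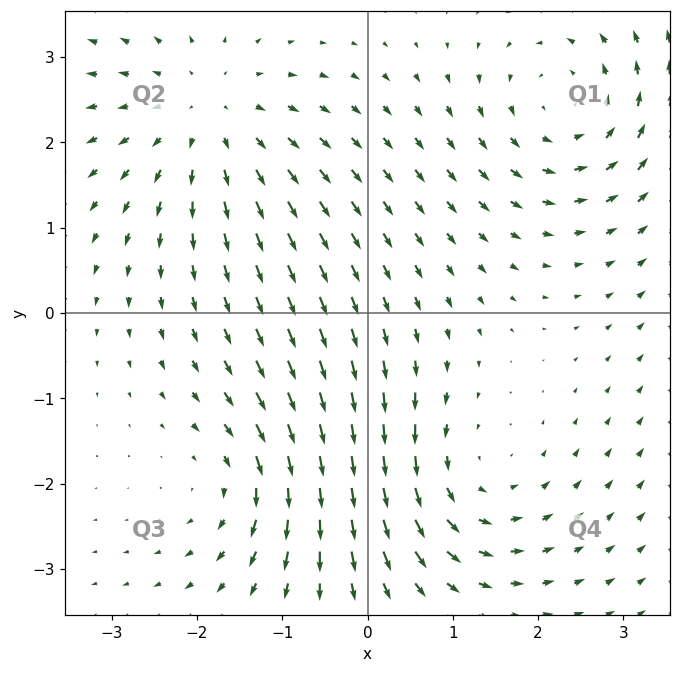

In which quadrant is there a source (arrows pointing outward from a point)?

Q2

The source sits at approximately (-1.9, 2.3), which lies in quadrant Q2. The divergence there is about +4, positive as expected for a source.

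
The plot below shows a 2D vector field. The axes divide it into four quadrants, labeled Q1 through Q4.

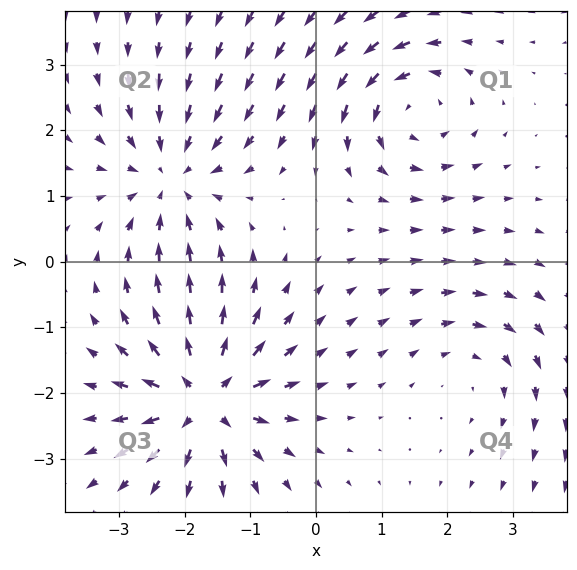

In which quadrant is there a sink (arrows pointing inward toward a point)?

The sink sits at approximately (-2.2, 1.3), which lies in quadrant Q2. The divergence there is about -4, negative as expected for a sink.

Q2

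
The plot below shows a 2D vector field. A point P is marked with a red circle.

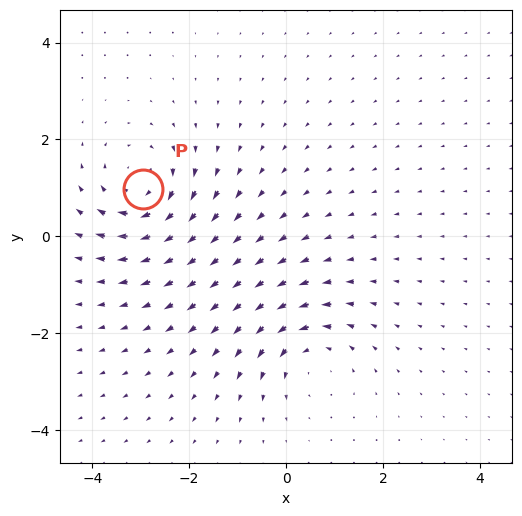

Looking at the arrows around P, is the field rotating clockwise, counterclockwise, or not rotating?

clockwise

Near P at (-3.0, 1.0) the arrows circulate clockwise. The curl (z-component) there is about -5; negative curl means clockwise rotation.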